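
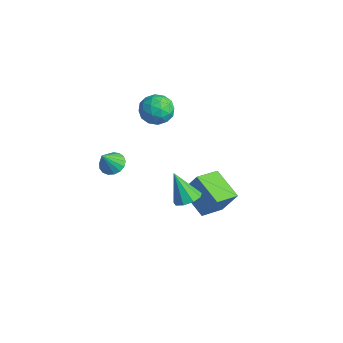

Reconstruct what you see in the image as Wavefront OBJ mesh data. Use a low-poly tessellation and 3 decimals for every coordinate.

v 2.579 1.742 -4.572
v 0.648 1.518 -3.63
v 2.146 3.397 -5.065
v 0.215 3.172 -4.123
v 3.245 2.368 -3.057
v 1.314 2.143 -2.115
v 2.812 4.022 -3.55
v 0.881 3.798 -2.608
v -1.169 -2.05 -0.941
v -0.71 -2.58 -1.386
v -0.871 -2.87 0.341
v -0.45 -2.304 -1.27
v -0.354 -1.969 -1.078
v -0.445 -1.653 -0.855
v -0.701 -1.428 -0.652
v -1.065 -1.346 -0.514
v -1.452 -1.425 -0.475
v -1.775 -1.647 -0.542
v -1.958 -1.961 -0.701
v -1.961 -2.296 -0.914
v -1.782 -2.575 -1.134
v -1.463 -2.733 -1.309
v -1.076 -2.735 -1.4
v 4.43 -0.293 -0.622
v 5.017 -0.901 -0.465
v 3.55 -0.687 1.142
v 5.203 -0.383 -0.257
v 5.027 0.177 -0.219
v 4.572 0.517 -0.37
v 4.05 0.479 -0.639
v 3.706 0.079 -0.899
v 3.7 -0.494 -1.031
v 4.036 -0.973 -0.97
v 4.556 -1.134 -0.747
v -0.74 1.177 4.1
v 0.28 1.231 3.682
v -1.02 -0.351 3.218
v 0 -0.297 2.8
v -0.146 -0.493 3.876
v 0.027 0.451 4.422
v -0.767 0.429 2.478
v -0.594 1.373 3.024
v 0.264 0.769 2.68
v 0.648 0.199 3.544
v -1.388 0.681 3.356
v -1.004 0.111 4.22
v -0.205 1.338 3.969
v -0.535 -0.458 2.931
v -0.621 -0.573 3.564
v -0.021 -0.541 3.319
v -0.354 0.88 4.403
v 0.246 0.911 4.158
v -0.005 -0.102 4.272
v -0.986 -0.031 2.742
v -0.386 0 2.497
v -0.719 1.421 3.581
v -0.119 1.453 3.336
v -0.735 0.982 2.628
v 0.385 1.098 3.134
v 0.22 0.2 2.615
v -0.231 0.627 2.426
v -0.129 1.182 2.747
v 0.61 0.763 3.642
v 0.446 -0.135 3.123
v 0.36 -0.25 3.756
v 0.462 0.305 4.077
v 0.601 0.491 3.053
v -1.186 1.015 3.777
v -1.35 0.117 3.258
v -1.202 0.575 2.823
v -1.1 1.13 3.144
v -0.96 0.68 4.285
v -1.125 -0.218 3.766
v -0.611 -0.302 4.153
v -0.509 0.253 4.474
v -1.341 0.389 3.847
f 2 4 1
f 5 2 1
f 1 4 3
f 3 5 1
f 2 8 4
f 6 2 5
f 6 8 2
f 4 8 3
f 7 5 3
f 3 8 7
f 7 6 5
f 8 6 7
f 10 9 12
f 10 12 11
f 12 9 13
f 12 13 11
f 13 9 14
f 13 14 11
f 14 9 15
f 14 15 11
f 15 9 16
f 15 16 11
f 16 9 17
f 16 17 11
f 17 9 18
f 17 18 11
f 18 9 19
f 18 19 11
f 19 9 20
f 19 20 11
f 20 9 21
f 20 21 11
f 21 9 22
f 21 22 11
f 22 9 23
f 22 23 11
f 23 9 10
f 23 10 11
f 25 24 27
f 25 27 26
f 27 24 28
f 27 28 26
f 28 24 29
f 28 29 26
f 29 24 30
f 29 30 26
f 30 24 31
f 30 31 26
f 31 24 32
f 31 32 26
f 32 24 33
f 32 33 26
f 33 24 34
f 33 34 26
f 34 24 25
f 34 25 26
f 35 72 51
f 72 46 75
f 51 75 40
f 72 75 51
f 35 51 47
f 51 40 52
f 47 52 36
f 51 52 47
f 35 47 56
f 47 36 57
f 56 57 42
f 47 57 56
f 35 56 68
f 56 42 71
f 68 71 45
f 56 71 68
f 35 68 72
f 68 45 76
f 72 76 46
f 68 76 72
f 36 52 63
f 52 40 66
f 63 66 44
f 52 66 63
f 40 75 53
f 75 46 74
f 53 74 39
f 75 74 53
f 46 76 73
f 76 45 69
f 73 69 37
f 76 69 73
f 45 71 70
f 71 42 58
f 70 58 41
f 71 58 70
f 42 57 62
f 57 36 59
f 62 59 43
f 57 59 62
f 38 64 50
f 64 44 65
f 50 65 39
f 64 65 50
f 38 50 48
f 50 39 49
f 48 49 37
f 50 49 48
f 38 48 55
f 48 37 54
f 55 54 41
f 48 54 55
f 38 55 60
f 55 41 61
f 60 61 43
f 55 61 60
f 38 60 64
f 60 43 67
f 64 67 44
f 60 67 64
f 39 65 53
f 65 44 66
f 53 66 40
f 65 66 53
f 37 49 73
f 49 39 74
f 73 74 46
f 49 74 73
f 41 54 70
f 54 37 69
f 70 69 45
f 54 69 70
f 43 61 62
f 61 41 58
f 62 58 42
f 61 58 62
f 44 67 63
f 67 43 59
f 63 59 36
f 67 59 63



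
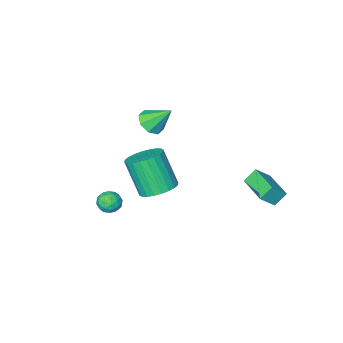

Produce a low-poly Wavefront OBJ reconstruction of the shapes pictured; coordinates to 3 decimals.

v -4.101 1.449 -3.178
v -4.741 1.539 -2.509
v -3.853 3.252 -3.182
v -4.492 3.342 -2.513
v -3.288 1.338 -2.387
v -3.927 1.428 -1.718
v -3.039 3.141 -2.391
v -3.679 3.231 -1.722
v 3.202 -0.612 -3.142
v 3.614 -1.128 -2.93
v 2.346 -1.332 -3.23
v 2.758 -1.848 -3.018
v 2.572 -1.348 -2.575
v 3.102 -0.903 -2.52
v 2.858 -1.557 -3.64
v 3.388 -1.112 -3.585
v 3.402 -1.712 -3.237
v 3.225 -1.583 -2.579
v 2.735 -0.877 -3.581
v 2.558 -0.748 -2.923
v 3.484 -0.807 -3.028
v 2.476 -1.653 -3.132
v 2.367 -1.359 -2.871
v 2.61 -1.663 -2.747
v 3.182 -0.674 -2.787
v 3.424 -0.978 -2.662
v 2.812 -1.107 -2.454
v 2.536 -1.482 -3.498
v 2.778 -1.786 -3.373
v 3.35 -0.797 -3.413
v 3.593 -1.101 -3.289
v 3.148 -1.353 -3.706
v 3.601 -1.454 -3.084
v 3.097 -1.877 -3.136
v 3.157 -1.706 -3.502
v 3.468 -1.444 -3.47
v 3.497 -1.377 -2.697
v 2.993 -1.801 -2.749
v 2.884 -1.507 -2.489
v 3.195 -1.245 -2.456
v 3.372 -1.721 -2.878
v 2.967 -0.659 -3.411
v 2.463 -1.083 -3.463
v 2.765 -1.215 -3.704
v 3.076 -0.953 -3.671
v 2.863 -0.583 -3.024
v 2.359 -1.006 -3.076
v 2.492 -1.016 -2.69
v 2.803 -0.754 -2.658
v 2.588 -0.739 -3.282
v -1.144 -4.016 -0.552
v -0.382 -3.815 -0.26
v -1.836 -3.144 0.652
v -0.599 -3.391 -0.691
v -1.135 -3.333 -1.041
v -1.676 -3.674 -1.105
v -1.905 -4.216 -0.845
v -1.688 -4.64 -0.414
v -1.152 -4.699 -0.064
v -0.611 -4.357 0
v 0.987 0.212 -1.927
v 2.001 0.296 -1.99
v 2.208 -0.769 -0.076
v 1.193 -0.852 -0.013
v 1.908 0.629 -1.795
v 2.115 -0.435 0.12
v 1.674 0.9 -1.619
v 1.881 -0.165 0.295
v 1.336 1.065 -1.49
v 1.543 0.001 0.424
v 0.945 1.101 -1.428
v 1.151 0.037 0.486
v 0.56 1.001 -1.442
v 0.766 -0.063 0.472
v 0.24 0.782 -1.53
v 0.446 -0.283 0.384
v 0.033 0.475 -1.678
v 0.24 -0.589 0.236
v -0.028 0.129 -1.864
v 0.179 -0.936 0.05
v 0.065 -0.205 -2.06
v 0.272 -1.269 -0.145
v 0.299 -0.475 -2.235
v 0.506 -1.54 -0.321
v 0.637 -0.641 -2.364
v 0.844 -1.705 -0.45
v 1.029 -0.677 -2.426
v 1.235 -1.741 -0.512
v 1.414 -0.577 -2.412
v 1.62 -1.641 -0.498
v 1.734 -0.357 -2.324
v 1.94 -1.422 -0.41
v 1.94 -0.051 -2.176
v 2.147 -1.115 -0.262
f 2 4 1
f 5 2 1
f 1 4 3
f 3 5 1
f 2 8 4
f 6 2 5
f 6 8 2
f 4 8 3
f 7 5 3
f 3 8 7
f 7 6 5
f 8 6 7
f 9 46 25
f 46 20 49
f 25 49 14
f 46 49 25
f 9 25 21
f 25 14 26
f 21 26 10
f 25 26 21
f 9 21 30
f 21 10 31
f 30 31 16
f 21 31 30
f 9 30 42
f 30 16 45
f 42 45 19
f 30 45 42
f 9 42 46
f 42 19 50
f 46 50 20
f 42 50 46
f 10 26 37
f 26 14 40
f 37 40 18
f 26 40 37
f 14 49 27
f 49 20 48
f 27 48 13
f 49 48 27
f 20 50 47
f 50 19 43
f 47 43 11
f 50 43 47
f 19 45 44
f 45 16 32
f 44 32 15
f 45 32 44
f 16 31 36
f 31 10 33
f 36 33 17
f 31 33 36
f 12 38 24
f 38 18 39
f 24 39 13
f 38 39 24
f 12 24 22
f 24 13 23
f 22 23 11
f 24 23 22
f 12 22 29
f 22 11 28
f 29 28 15
f 22 28 29
f 12 29 34
f 29 15 35
f 34 35 17
f 29 35 34
f 12 34 38
f 34 17 41
f 38 41 18
f 34 41 38
f 13 39 27
f 39 18 40
f 27 40 14
f 39 40 27
f 11 23 47
f 23 13 48
f 47 48 20
f 23 48 47
f 15 28 44
f 28 11 43
f 44 43 19
f 28 43 44
f 17 35 36
f 35 15 32
f 36 32 16
f 35 32 36
f 18 41 37
f 41 17 33
f 37 33 10
f 41 33 37
f 52 51 54
f 52 54 53
f 54 51 55
f 54 55 53
f 55 51 56
f 55 56 53
f 56 51 57
f 56 57 53
f 57 51 58
f 57 58 53
f 58 51 59
f 58 59 53
f 59 51 60
f 59 60 53
f 60 51 52
f 60 52 53
f 62 61 65
f 62 65 63
f 63 65 66
f 63 66 64
f 65 61 67
f 65 67 66
f 66 67 68
f 66 68 64
f 67 61 69
f 67 69 68
f 68 69 70
f 68 70 64
f 69 61 71
f 69 71 70
f 70 71 72
f 70 72 64
f 71 61 73
f 71 73 72
f 72 73 74
f 72 74 64
f 73 61 75
f 73 75 74
f 74 75 76
f 74 76 64
f 75 61 77
f 75 77 76
f 76 77 78
f 76 78 64
f 77 61 79
f 77 79 78
f 78 79 80
f 78 80 64
f 79 61 81
f 79 81 80
f 80 81 82
f 80 82 64
f 81 61 83
f 81 83 82
f 82 83 84
f 82 84 64
f 83 61 85
f 83 85 84
f 84 85 86
f 84 86 64
f 85 61 87
f 85 87 86
f 86 87 88
f 86 88 64
f 87 61 89
f 87 89 88
f 88 89 90
f 88 90 64
f 89 61 91
f 89 91 90
f 90 91 92
f 90 92 64
f 91 61 93
f 91 93 92
f 92 93 94
f 92 94 64
f 93 61 62
f 93 62 94
f 94 62 63
f 94 63 64



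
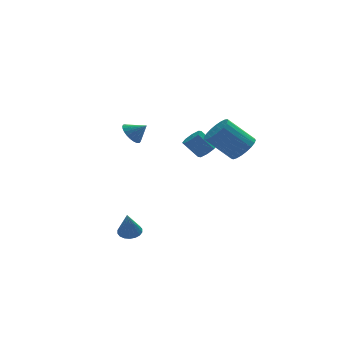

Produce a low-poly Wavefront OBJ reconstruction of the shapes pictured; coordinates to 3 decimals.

v 1.468 -4.019 2.024
v 2.035 -4.216 2.653
v 0.74 -3.758 3.965
v 0.172 -3.561 3.336
v 2.103 -3.865 2.597
v 0.808 -3.407 3.91
v 2.061 -3.54 2.443
v 0.766 -3.083 3.755
v 1.917 -3.299 2.216
v 0.621 -2.841 3.528
v 1.694 -3.182 1.955
v 0.399 -2.724 3.268
v 1.433 -3.209 1.707
v 0.138 -2.752 3.02
v 1.177 -3.377 1.513
v -0.118 -2.919 2.826
v 0.972 -3.655 1.408
v -0.323 -3.198 2.721
v 0.852 -3.997 1.409
v -0.443 -3.539 2.722
v 0.839 -4.342 1.516
v -0.456 -3.884 2.829
v 0.935 -4.631 1.711
v -0.361 -4.174 3.024
v 1.122 -4.815 1.96
v -0.173 -4.357 3.273
v 1.37 -4.861 2.22
v 0.074 -4.403 3.533
v 1.634 -4.761 2.446
v 0.339 -4.303 3.759
v 1.869 -4.533 2.599
v 0.574 -4.075 3.912
v 1.41 2.209 -0.794
v 1.905 2.112 -0.368
v 1.124 2.475 0.62
v 0.63 2.571 0.194
v 1.895 2.584 -0.549
v 1.114 2.946 0.439
v 1.601 2.836 -0.873
v 0.821 3.198 0.115
v 1.195 2.72 -1.151
v 0.415 3.083 -0.164
v 0.916 2.305 -1.22
v 0.135 2.668 -0.232
v 0.926 1.834 -1.039
v 0.145 2.196 -0.051
v 1.219 1.582 -0.715
v 0.439 1.944 0.273
v 1.625 1.697 -0.436
v 0.845 2.06 0.551
v -3.75 -1.421 -4.41
v -3.109 -1.457 -4.309
v -4.01 -1.939 -2.95
v -3.172 -1.188 -4.224
v -3.35 -0.965 -4.176
v -3.607 -0.832 -4.175
v -3.892 -0.816 -4.22
v -4.149 -0.919 -4.302
v -4.328 -1.122 -4.406
v -4.391 -1.384 -4.511
v -4.328 -1.654 -4.595
v -4.15 -1.877 -4.643
v -3.894 -2.01 -4.644
v -3.608 -2.026 -4.599
v -3.351 -1.922 -4.517
v -3.173 -1.719 -4.413
v -3.301 -0.091 1.977
v -2.909 0.502 1.809
v -2.579 -0.389 2.603
v -3.061 0.597 2.03
v -3.25 0.587 2.243
v -3.447 0.474 2.416
v -3.621 0.276 2.522
v -3.746 0.021 2.545
v -3.804 -0.251 2.481
v -3.785 -0.498 2.341
v -3.692 -0.683 2.146
v -3.54 -0.778 1.925
v -3.351 -0.769 1.712
v -3.155 -0.656 1.539
v -2.98 -0.457 1.433
v -2.855 -0.202 1.41
v -2.797 0.069 1.473
v -2.816 0.317 1.613
f 2 1 5
f 2 5 3
f 3 5 6
f 3 6 4
f 5 1 7
f 5 7 6
f 6 7 8
f 6 8 4
f 7 1 9
f 7 9 8
f 8 9 10
f 8 10 4
f 9 1 11
f 9 11 10
f 10 11 12
f 10 12 4
f 11 1 13
f 11 13 12
f 12 13 14
f 12 14 4
f 13 1 15
f 13 15 14
f 14 15 16
f 14 16 4
f 15 1 17
f 15 17 16
f 16 17 18
f 16 18 4
f 17 1 19
f 17 19 18
f 18 19 20
f 18 20 4
f 19 1 21
f 19 21 20
f 20 21 22
f 20 22 4
f 21 1 23
f 21 23 22
f 22 23 24
f 22 24 4
f 23 1 25
f 23 25 24
f 24 25 26
f 24 26 4
f 25 1 27
f 25 27 26
f 26 27 28
f 26 28 4
f 27 1 29
f 27 29 28
f 28 29 30
f 28 30 4
f 29 1 31
f 29 31 30
f 30 31 32
f 30 32 4
f 31 1 2
f 31 2 32
f 32 2 3
f 32 3 4
f 34 33 37
f 34 37 35
f 35 37 38
f 35 38 36
f 37 33 39
f 37 39 38
f 38 39 40
f 38 40 36
f 39 33 41
f 39 41 40
f 40 41 42
f 40 42 36
f 41 33 43
f 41 43 42
f 42 43 44
f 42 44 36
f 43 33 45
f 43 45 44
f 44 45 46
f 44 46 36
f 45 33 47
f 45 47 46
f 46 47 48
f 46 48 36
f 47 33 49
f 47 49 48
f 48 49 50
f 48 50 36
f 49 33 34
f 49 34 50
f 50 34 35
f 50 35 36
f 52 51 54
f 52 54 53
f 54 51 55
f 54 55 53
f 55 51 56
f 55 56 53
f 56 51 57
f 56 57 53
f 57 51 58
f 57 58 53
f 58 51 59
f 58 59 53
f 59 51 60
f 59 60 53
f 60 51 61
f 60 61 53
f 61 51 62
f 61 62 53
f 62 51 63
f 62 63 53
f 63 51 64
f 63 64 53
f 64 51 65
f 64 65 53
f 65 51 66
f 65 66 53
f 66 51 52
f 66 52 53
f 68 67 70
f 68 70 69
f 70 67 71
f 70 71 69
f 71 67 72
f 71 72 69
f 72 67 73
f 72 73 69
f 73 67 74
f 73 74 69
f 74 67 75
f 74 75 69
f 75 67 76
f 75 76 69
f 76 67 77
f 76 77 69
f 77 67 78
f 77 78 69
f 78 67 79
f 78 79 69
f 79 67 80
f 79 80 69
f 80 67 81
f 80 81 69
f 81 67 82
f 81 82 69
f 82 67 83
f 82 83 69
f 83 67 84
f 83 84 69
f 84 67 68
f 84 68 69



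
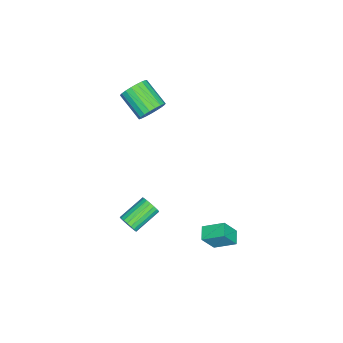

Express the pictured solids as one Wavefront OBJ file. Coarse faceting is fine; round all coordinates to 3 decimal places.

v -2.942 -1.647 1.218
v -2.499 -2.235 0.755
v -3.315 -3.561 1.658
v -3.758 -2.973 2.122
v -2.279 -2.179 1.036
v -3.094 -3.505 1.939
v -2.173 -2.031 1.349
v -2.988 -3.357 2.252
v -2.2 -1.817 1.639
v -3.015 -3.143 2.542
v -2.356 -1.573 1.856
v -3.171 -2.899 2.76
v -2.613 -1.342 1.964
v -3.428 -2.669 2.867
v -2.927 -1.164 1.942
v -3.742 -2.49 2.845
v -3.243 -1.069 1.795
v -4.059 -2.396 2.698
v -3.508 -1.074 1.549
v -4.323 -2.401 2.452
v -3.675 -1.178 1.245
v -4.49 -2.505 2.148
v -3.715 -1.363 0.937
v -4.53 -2.69 1.84
v -3.622 -1.598 0.677
v -4.437 -2.924 1.581
v -3.411 -1.84 0.511
v -4.226 -3.167 1.415
v -3.119 -2.049 0.468
v -3.934 -3.376 1.371
v -2.797 -2.189 0.554
v -3.612 -3.515 1.457
v 3.87 -0.674 -1.48
v 4.249 -0.372 -1.127
v 2.969 0.437 -0.446
v 2.59 0.134 -0.8
v 4.232 -0.216 -1.343
v 2.952 0.592 -0.663
v 4.144 -0.151 -1.586
v 2.864 0.657 -0.906
v 4.001 -0.19 -1.809
v 2.721 0.619 -1.129
v 3.833 -0.324 -1.966
v 2.552 0.484 -1.286
v 3.672 -0.528 -2.027
v 2.391 0.28 -1.347
v 3.55 -0.761 -1.98
v 2.269 0.047 -1.3
v 3.491 -0.977 -1.834
v 2.211 -0.168 -1.153
v 3.508 -1.132 -1.617
v 2.228 -0.324 -0.937
v 3.596 -1.197 -1.374
v 2.316 -0.389 -0.694
v 3.739 -1.159 -1.151
v 2.459 -0.35 -0.471
v 3.908 -1.024 -0.994
v 2.627 -0.216 -0.314
v 4.069 -0.82 -0.933
v 2.788 -0.012 -0.253
v 4.191 -0.587 -0.98
v 2.91 0.221 -0.3
v 2.04 3.402 -2.979
v 1.899 4.558 -2.379
v 2.812 3.624 -3.225
v 2.671 4.78 -2.625
v 2.549 2.88 -1.855
v 2.408 4.036 -1.255
v 3.321 3.102 -2.101
v 3.18 4.258 -1.501
f 2 1 5
f 2 5 3
f 3 5 6
f 3 6 4
f 5 1 7
f 5 7 6
f 6 7 8
f 6 8 4
f 7 1 9
f 7 9 8
f 8 9 10
f 8 10 4
f 9 1 11
f 9 11 10
f 10 11 12
f 10 12 4
f 11 1 13
f 11 13 12
f 12 13 14
f 12 14 4
f 13 1 15
f 13 15 14
f 14 15 16
f 14 16 4
f 15 1 17
f 15 17 16
f 16 17 18
f 16 18 4
f 17 1 19
f 17 19 18
f 18 19 20
f 18 20 4
f 19 1 21
f 19 21 20
f 20 21 22
f 20 22 4
f 21 1 23
f 21 23 22
f 22 23 24
f 22 24 4
f 23 1 25
f 23 25 24
f 24 25 26
f 24 26 4
f 25 1 27
f 25 27 26
f 26 27 28
f 26 28 4
f 27 1 29
f 27 29 28
f 28 29 30
f 28 30 4
f 29 1 31
f 29 31 30
f 30 31 32
f 30 32 4
f 31 1 2
f 31 2 32
f 32 2 3
f 32 3 4
f 34 33 37
f 34 37 35
f 35 37 38
f 35 38 36
f 37 33 39
f 37 39 38
f 38 39 40
f 38 40 36
f 39 33 41
f 39 41 40
f 40 41 42
f 40 42 36
f 41 33 43
f 41 43 42
f 42 43 44
f 42 44 36
f 43 33 45
f 43 45 44
f 44 45 46
f 44 46 36
f 45 33 47
f 45 47 46
f 46 47 48
f 46 48 36
f 47 33 49
f 47 49 48
f 48 49 50
f 48 50 36
f 49 33 51
f 49 51 50
f 50 51 52
f 50 52 36
f 51 33 53
f 51 53 52
f 52 53 54
f 52 54 36
f 53 33 55
f 53 55 54
f 54 55 56
f 54 56 36
f 55 33 57
f 55 57 56
f 56 57 58
f 56 58 36
f 57 33 59
f 57 59 58
f 58 59 60
f 58 60 36
f 59 33 61
f 59 61 60
f 60 61 62
f 60 62 36
f 61 33 34
f 61 34 62
f 62 34 35
f 62 35 36
f 64 66 63
f 67 64 63
f 63 66 65
f 65 67 63
f 64 70 66
f 68 64 67
f 68 70 64
f 66 70 65
f 69 67 65
f 65 70 69
f 69 68 67
f 70 68 69



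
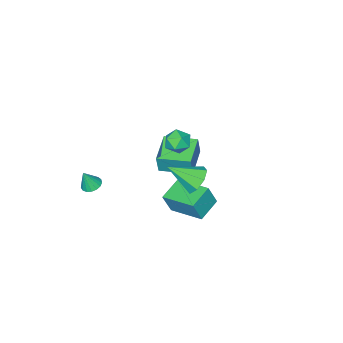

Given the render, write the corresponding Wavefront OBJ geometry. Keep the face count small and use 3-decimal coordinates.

v -5.303 -2.916 -2.727
v -5.051 -2.852 -1.432
v -3.659 -1.84 -3.1
v -3.407 -1.776 -1.806
v -4.213 -4.624 -2.854
v -3.961 -4.56 -1.56
v -2.569 -3.548 -3.228
v -2.317 -3.484 -1.933
v 1.417 3.592 3.108
v 2.066 4.27 3.162
v 2.503 2.468 4.172
v 1.584 4.308 3.694
v 1.004 3.926 3.883
v 0.666 3.349 3.618
v 0.768 2.914 3.055
v 1.25 2.876 2.522
v 1.83 3.257 2.333
v 2.168 3.835 2.598
v -1.093 0.252 -1.788
v -0.643 0.032 -0.491
v -1.362 2.367 -1.335
v -0.912 2.147 -0.039
v 0.352 0.533 -2.241
v 0.802 0.313 -0.945
v 0.083 2.648 -1.789
v 0.533 2.428 -0.492
v 3.339 -2.638 -0.137
v 3.813 -2.972 -0.358
v 3.761 -2.802 1.017
v 3.917 -2.694 -0.356
v 3.888 -2.403 -0.304
v 3.733 -2.166 -0.214
v 3.489 -2.037 -0.107
v 3.21 -2.046 -0.006
v 2.96 -2.191 0.064
v 2.798 -2.438 0.089
v 2.759 -2.731 0.061
v 2.854 -3.003 -0.012
v 3.059 -3.191 -0.113
v 3.329 -3.253 -0.22
v 3.601 -3.174 -0.309
v -1.708 -0.142 1.599
v -1.388 -0.611 0.951
v -1.792 -1.289 2.389
v -1.472 -1.758 1.741
v -0.97 -1.189 2.15
v -0.918 -0.48 1.662
v -2.262 -1.42 1.678
v -2.21 -0.711 1.19
v -1.73 -1.401 1
v -0.931 -1.259 1.291
v -2.249 -0.641 2.049
v -1.45 -0.499 2.34
f 2 4 1
f 5 2 1
f 1 4 3
f 3 5 1
f 2 8 4
f 6 2 5
f 6 8 2
f 4 8 3
f 7 5 3
f 3 8 7
f 7 6 5
f 8 6 7
f 10 9 12
f 10 12 11
f 12 9 13
f 12 13 11
f 13 9 14
f 13 14 11
f 14 9 15
f 14 15 11
f 15 9 16
f 15 16 11
f 16 9 17
f 16 17 11
f 17 9 18
f 17 18 11
f 18 9 10
f 18 10 11
f 20 22 19
f 23 20 19
f 19 22 21
f 21 23 19
f 20 26 22
f 24 20 23
f 24 26 20
f 22 26 21
f 25 23 21
f 21 26 25
f 25 24 23
f 26 24 25
f 28 27 30
f 28 30 29
f 30 27 31
f 30 31 29
f 31 27 32
f 31 32 29
f 32 27 33
f 32 33 29
f 33 27 34
f 33 34 29
f 34 27 35
f 34 35 29
f 35 27 36
f 35 36 29
f 36 27 37
f 36 37 29
f 37 27 38
f 37 38 29
f 38 27 39
f 38 39 29
f 39 27 40
f 39 40 29
f 40 27 41
f 40 41 29
f 41 27 28
f 41 28 29
f 42 53 47
f 42 47 43
f 42 43 49
f 42 49 52
f 42 52 53
f 43 47 51
f 47 53 46
f 53 52 44
f 52 49 48
f 49 43 50
f 45 51 46
f 45 46 44
f 45 44 48
f 45 48 50
f 45 50 51
f 46 51 47
f 44 46 53
f 48 44 52
f 50 48 49
f 51 50 43



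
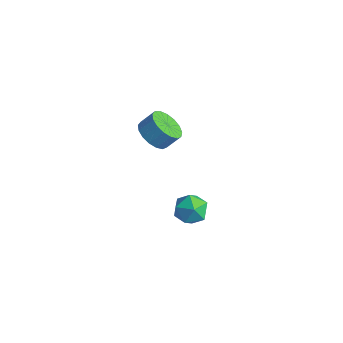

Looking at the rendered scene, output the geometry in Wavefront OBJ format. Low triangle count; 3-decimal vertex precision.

v -4.199 3.397 2.305
v -3.184 3.253 1.905
v -2.747 3.919 2.775
v -3.761 4.063 3.175
v -3.356 3.686 1.66
v -2.919 4.352 2.53
v -3.721 4.052 1.562
v -3.284 4.719 2.432
v -4.195 4.269 1.635
v -3.758 4.936 2.505
v -4.67 4.286 1.861
v -4.233 4.952 2.731
v -5.038 4.099 2.189
v -4.6 4.765 3.059
v -5.212 3.751 2.543
v -4.775 4.418 3.413
v -5.155 3.322 2.843
v -4.718 3.989 3.713
v -4.879 2.91 3.02
v -4.441 3.577 3.89
v -4.446 2.61 3.033
v -4.009 3.277 3.903
v -3.958 2.49 2.879
v -3.52 3.156 3.749
v -3.524 2.577 2.594
v -3.086 3.244 3.464
v -3.245 2.853 2.242
v -2.807 3.519 3.112
v 2.984 1.022 2.687
v 3.681 0.321 2.978
v 1.779 0.119 3.402
v 2.476 -0.582 3.693
v 2.473 0.353 4.126
v 3.218 0.911 3.685
v 2.242 -0.471 2.695
v 2.987 0.087 2.254
v 3.223 -0.601 2.983
v 3.365 -0.093 3.867
v 2.095 0.533 2.513
v 2.237 1.041 3.397
f 2 1 5
f 2 5 3
f 3 5 6
f 3 6 4
f 5 1 7
f 5 7 6
f 6 7 8
f 6 8 4
f 7 1 9
f 7 9 8
f 8 9 10
f 8 10 4
f 9 1 11
f 9 11 10
f 10 11 12
f 10 12 4
f 11 1 13
f 11 13 12
f 12 13 14
f 12 14 4
f 13 1 15
f 13 15 14
f 14 15 16
f 14 16 4
f 15 1 17
f 15 17 16
f 16 17 18
f 16 18 4
f 17 1 19
f 17 19 18
f 18 19 20
f 18 20 4
f 19 1 21
f 19 21 20
f 20 21 22
f 20 22 4
f 21 1 23
f 21 23 22
f 22 23 24
f 22 24 4
f 23 1 25
f 23 25 24
f 24 25 26
f 24 26 4
f 25 1 27
f 25 27 26
f 26 27 28
f 26 28 4
f 27 1 2
f 27 2 28
f 28 2 3
f 28 3 4
f 29 40 34
f 29 34 30
f 29 30 36
f 29 36 39
f 29 39 40
f 30 34 38
f 34 40 33
f 40 39 31
f 39 36 35
f 36 30 37
f 32 38 33
f 32 33 31
f 32 31 35
f 32 35 37
f 32 37 38
f 33 38 34
f 31 33 40
f 35 31 39
f 37 35 36
f 38 37 30



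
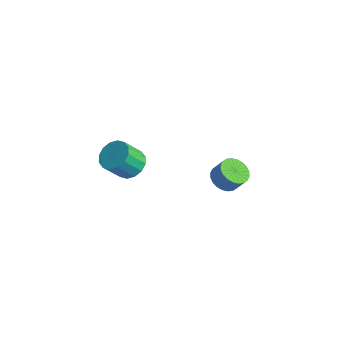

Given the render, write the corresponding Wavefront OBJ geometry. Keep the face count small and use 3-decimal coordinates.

v -1.655 2.516 -2.794
v -0.982 2.8 -3.265
v -0.451 3.048 -2.358
v -1.125 2.764 -1.886
v -1.166 3.083 -3.235
v -0.635 3.332 -2.328
v -1.424 3.281 -3.138
v -0.894 3.529 -2.231
v -1.718 3.361 -2.988
v -1.188 3.61 -2.081
v -2.002 3.313 -2.809
v -1.472 3.562 -1.902
v -2.234 3.144 -2.627
v -1.703 3.392 -1.72
v -2.377 2.879 -2.471
v -1.846 3.127 -1.564
v -2.41 2.559 -2.364
v -1.88 2.807 -1.456
v -2.329 2.232 -2.322
v -1.798 2.48 -1.415
v -2.145 1.948 -2.352
v -1.614 2.197 -1.445
v -1.886 1.751 -2.449
v -1.356 1.999 -1.542
v -1.592 1.67 -2.599
v -1.062 1.919 -1.692
v -1.308 1.718 -2.778
v -0.778 1.967 -1.871
v -1.077 1.888 -2.96
v -0.546 2.136 -2.053
v -0.934 2.153 -3.116
v -0.403 2.401 -2.209
v -0.9 2.473 -3.224
v -0.37 2.721 -2.316
v -2.036 -3.241 1.439
v -1.639 -2.627 1.982
v -1.808 -3.546 3.143
v -2.204 -4.159 2.601
v -2.099 -2.524 1.997
v -2.267 -3.443 3.158
v -2.541 -2.613 1.862
v -2.71 -3.532 3.024
v -2.848 -2.87 1.614
v -3.017 -3.789 2.776
v -2.938 -3.227 1.32
v -3.106 -4.145 2.481
v -2.785 -3.587 1.057
v -2.954 -4.505 2.218
v -2.432 -3.854 0.897
v -2.601 -4.773 2.058
v -1.973 -3.957 0.882
v -2.141 -4.876 2.043
v -1.53 -3.868 1.016
v -1.699 -4.787 2.178
v -1.223 -3.611 1.264
v -1.392 -4.53 2.426
v -1.134 -3.255 1.559
v -1.302 -4.173 2.72
v -1.286 -2.895 1.822
v -1.455 -3.813 2.983
f 2 1 5
f 2 5 3
f 3 5 6
f 3 6 4
f 5 1 7
f 5 7 6
f 6 7 8
f 6 8 4
f 7 1 9
f 7 9 8
f 8 9 10
f 8 10 4
f 9 1 11
f 9 11 10
f 10 11 12
f 10 12 4
f 11 1 13
f 11 13 12
f 12 13 14
f 12 14 4
f 13 1 15
f 13 15 14
f 14 15 16
f 14 16 4
f 15 1 17
f 15 17 16
f 16 17 18
f 16 18 4
f 17 1 19
f 17 19 18
f 18 19 20
f 18 20 4
f 19 1 21
f 19 21 20
f 20 21 22
f 20 22 4
f 21 1 23
f 21 23 22
f 22 23 24
f 22 24 4
f 23 1 25
f 23 25 24
f 24 25 26
f 24 26 4
f 25 1 27
f 25 27 26
f 26 27 28
f 26 28 4
f 27 1 29
f 27 29 28
f 28 29 30
f 28 30 4
f 29 1 31
f 29 31 30
f 30 31 32
f 30 32 4
f 31 1 33
f 31 33 32
f 32 33 34
f 32 34 4
f 33 1 2
f 33 2 34
f 34 2 3
f 34 3 4
f 36 35 39
f 36 39 37
f 37 39 40
f 37 40 38
f 39 35 41
f 39 41 40
f 40 41 42
f 40 42 38
f 41 35 43
f 41 43 42
f 42 43 44
f 42 44 38
f 43 35 45
f 43 45 44
f 44 45 46
f 44 46 38
f 45 35 47
f 45 47 46
f 46 47 48
f 46 48 38
f 47 35 49
f 47 49 48
f 48 49 50
f 48 50 38
f 49 35 51
f 49 51 50
f 50 51 52
f 50 52 38
f 51 35 53
f 51 53 52
f 52 53 54
f 52 54 38
f 53 35 55
f 53 55 54
f 54 55 56
f 54 56 38
f 55 35 57
f 55 57 56
f 56 57 58
f 56 58 38
f 57 35 59
f 57 59 58
f 58 59 60
f 58 60 38
f 59 35 36
f 59 36 60
f 60 36 37
f 60 37 38



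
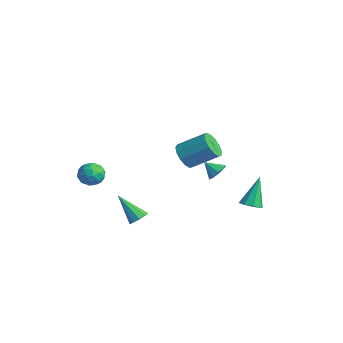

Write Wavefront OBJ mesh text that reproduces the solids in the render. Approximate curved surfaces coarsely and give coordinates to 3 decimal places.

v -1.142 4.062 -4.041
v -0.547 3.828 -3.711
v -1.738 3.538 -3.339
v -0.691 4.256 -3.515
v -1.046 4.593 -3.564
v -1.447 4.682 -3.837
v -1.704 4.481 -4.206
v -1.699 4.084 -4.497
v -1.433 3.677 -4.575
v -1.031 3.45 -4.404
v -0.681 3.51 -4.063
v 2.091 -3.046 -3.889
v 2.586 -3.285 -3.582
v 0.909 -3.674 -2.471
v 2.519 -2.878 -3.458
v 2.251 -2.549 -3.535
v 1.908 -2.453 -3.779
v 1.651 -2.634 -4.073
v 1.6 -3.008 -4.282
v 1.778 -3.399 -4.306
v 2.103 -3.625 -4.136
v 2.422 -3.58 -3.85
v -2.528 -3.622 -2.354
v -2.204 -3.34 -1.619
v -1.396 -4.38 -2.561
v -1.072 -4.098 -1.826
v -1.743 -4.623 -1.823
v -2.443 -4.154 -1.695
v -1.157 -3.566 -2.485
v -1.857 -3.097 -2.357
v -1.357 -3.305 -1.699
v -1.72 -3.958 -1.29
v -1.88 -3.762 -2.89
v -2.243 -4.415 -2.481
v -2.465 -3.414 -1.968
v -1.135 -4.306 -2.212
v -1.529 -4.614 -2.21
v -1.339 -4.448 -1.778
v -2.606 -3.893 -2.013
v -2.416 -3.727 -1.581
v -2.145 -4.481 -1.701
v -1.184 -3.993 -2.599
v -0.994 -3.827 -2.167
v -2.261 -3.272 -2.402
v -2.071 -3.106 -1.97
v -1.455 -3.239 -2.479
v -1.777 -3.228 -1.583
v -1.112 -3.674 -1.705
v -1.162 -3.361 -2.093
v -1.573 -3.086 -2.017
v -1.99 -3.612 -1.343
v -1.325 -4.058 -1.464
v -1.719 -4.366 -1.463
v -2.131 -4.091 -1.388
v -1.493 -3.592 -1.39
v -2.275 -3.662 -2.716
v -1.61 -4.108 -2.837
v -1.469 -3.629 -2.792
v -1.881 -3.354 -2.717
v -2.488 -4.046 -2.475
v -1.823 -4.492 -2.597
v -2.027 -4.634 -2.163
v -2.438 -4.359 -2.087
v -2.107 -4.128 -2.79
v 2.13 -0.172 0.226
v 2.55 0.102 -0.509
v 3.491 1.365 0.499
v 3.07 1.092 1.234
v 2.135 0.381 -0.472
v 3.076 1.644 0.537
v 1.718 0.485 -0.213
v 2.659 1.748 0.796
v 1.432 0.38 0.186
v 2.373 1.643 1.194
v 1.368 0.1 0.597
v 2.308 1.363 1.605
v 1.545 -0.266 0.89
v 2.485 0.997 1.898
v 1.908 -0.602 0.973
v 2.848 0.661 1.981
v 2.341 -0.802 0.818
v 3.282 0.462 1.826
v 2.707 -0.801 0.475
v 3.648 0.462 1.484
v 2.89 -0.6 0.054
v 3.831 0.663 1.062
v 2.832 -0.264 -0.313
v 3.772 0.999 0.695
v 3.822 3.112 -3.864
v 4.468 3.38 -3.835
v 3.378 3.988 -2.076
v 4.122 3.707 -4.081
v 3.6 3.686 -4.2
v 3.208 3.329 -4.122
v 3.175 2.845 -3.894
v 3.521 2.518 -3.648
v 4.043 2.539 -3.529
v 4.435 2.896 -3.606
f 2 1 4
f 2 4 3
f 4 1 5
f 4 5 3
f 5 1 6
f 5 6 3
f 6 1 7
f 6 7 3
f 7 1 8
f 7 8 3
f 8 1 9
f 8 9 3
f 9 1 10
f 9 10 3
f 10 1 11
f 10 11 3
f 11 1 2
f 11 2 3
f 13 12 15
f 13 15 14
f 15 12 16
f 15 16 14
f 16 12 17
f 16 17 14
f 17 12 18
f 17 18 14
f 18 12 19
f 18 19 14
f 19 12 20
f 19 20 14
f 20 12 21
f 20 21 14
f 21 12 22
f 21 22 14
f 22 12 13
f 22 13 14
f 23 60 39
f 60 34 63
f 39 63 28
f 60 63 39
f 23 39 35
f 39 28 40
f 35 40 24
f 39 40 35
f 23 35 44
f 35 24 45
f 44 45 30
f 35 45 44
f 23 44 56
f 44 30 59
f 56 59 33
f 44 59 56
f 23 56 60
f 56 33 64
f 60 64 34
f 56 64 60
f 24 40 51
f 40 28 54
f 51 54 32
f 40 54 51
f 28 63 41
f 63 34 62
f 41 62 27
f 63 62 41
f 34 64 61
f 64 33 57
f 61 57 25
f 64 57 61
f 33 59 58
f 59 30 46
f 58 46 29
f 59 46 58
f 30 45 50
f 45 24 47
f 50 47 31
f 45 47 50
f 26 52 38
f 52 32 53
f 38 53 27
f 52 53 38
f 26 38 36
f 38 27 37
f 36 37 25
f 38 37 36
f 26 36 43
f 36 25 42
f 43 42 29
f 36 42 43
f 26 43 48
f 43 29 49
f 48 49 31
f 43 49 48
f 26 48 52
f 48 31 55
f 52 55 32
f 48 55 52
f 27 53 41
f 53 32 54
f 41 54 28
f 53 54 41
f 25 37 61
f 37 27 62
f 61 62 34
f 37 62 61
f 29 42 58
f 42 25 57
f 58 57 33
f 42 57 58
f 31 49 50
f 49 29 46
f 50 46 30
f 49 46 50
f 32 55 51
f 55 31 47
f 51 47 24
f 55 47 51
f 66 65 69
f 66 69 67
f 67 69 70
f 67 70 68
f 69 65 71
f 69 71 70
f 70 71 72
f 70 72 68
f 71 65 73
f 71 73 72
f 72 73 74
f 72 74 68
f 73 65 75
f 73 75 74
f 74 75 76
f 74 76 68
f 75 65 77
f 75 77 76
f 76 77 78
f 76 78 68
f 77 65 79
f 77 79 78
f 78 79 80
f 78 80 68
f 79 65 81
f 79 81 80
f 80 81 82
f 80 82 68
f 81 65 83
f 81 83 82
f 82 83 84
f 82 84 68
f 83 65 85
f 83 85 84
f 84 85 86
f 84 86 68
f 85 65 87
f 85 87 86
f 86 87 88
f 86 88 68
f 87 65 66
f 87 66 88
f 88 66 67
f 88 67 68
f 90 89 92
f 90 92 91
f 92 89 93
f 92 93 91
f 93 89 94
f 93 94 91
f 94 89 95
f 94 95 91
f 95 89 96
f 95 96 91
f 96 89 97
f 96 97 91
f 97 89 98
f 97 98 91
f 98 89 90
f 98 90 91



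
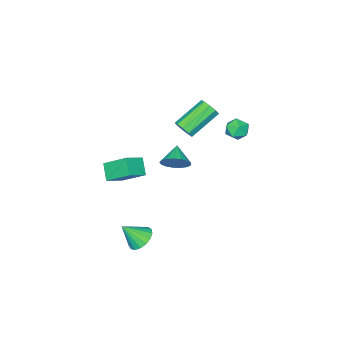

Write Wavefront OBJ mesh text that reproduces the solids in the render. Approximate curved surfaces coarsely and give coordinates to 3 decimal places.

v 3.36 -2.677 0.939
v 3.031 -1.411 1.877
v 2.391 -2.555 0.434
v 2.061 -1.289 1.372
v 3.799 -2.051 0.248
v 3.469 -0.785 1.186
v 2.829 -1.929 -0.257
v 2.5 -0.663 0.681
v -3.87 0.22 0.398
v -3.294 -0.204 0.401
v -4.546 -0.696 0.599
v -3.97 -1.12 0.602
v -4.072 -0.65 1.132
v -3.653 -0.084 1.007
v -4.187 -0.816 -0.007
v -3.768 -0.25 -0.132
v -3.49 -0.844 0.151
v -3.419 -0.742 0.855
v -4.421 -0.158 0.145
v -4.35 -0.056 0.849
v 2.735 -0.838 -4.196
v 3.285 -0.288 -4.242
v 3.425 -1.442 -3.164
v 3.041 -0.149 -3.997
v 2.726 -0.168 -3.797
v 2.413 -0.34 -3.689
v 2.174 -0.627 -3.696
v 2.063 -0.962 -3.818
v 2.106 -1.268 -4.027
v 2.293 -1.477 -4.274
v 2.582 -1.539 -4.503
v 2.905 -1.44 -4.662
v 3.189 -1.204 -4.714
v 3.369 -0.884 -4.647
v 3.404 -0.553 -4.477
v -1.272 -2.227 -1.604
v -0.93 -2.005 -0.904
v -2.068 -2.853 -1.016
v -1.195 -1.73 -0.969
v -1.477 -1.568 -1.18
v -1.713 -1.558 -1.487
v -1.848 -1.7 -1.822
v -1.85 -1.964 -2.106
v -1.721 -2.288 -2.275
v -1.489 -2.598 -2.291
v -1.207 -2.823 -2.149
v -0.94 -2.911 -1.882
v -0.749 -2.843 -1.551
v -0.678 -2.634 -1.233
v -0.744 -2.332 -0.999
v -1.091 -1.499 1.511
v -0.762 -1.242 1.956
v -2.36 -0.924 2.953
v -2.689 -1.181 2.509
v -0.878 -0.952 1.679
v -2.476 -0.635 2.676
v -1.094 -0.919 1.323
v -2.691 -0.601 2.32
v -1.308 -1.157 1.055
v -2.905 -0.839 2.053
v -1.421 -1.555 1.001
v -3.018 -1.237 1.998
v -1.379 -1.927 1.186
v -2.977 -1.609 2.183
v -1.203 -2.098 1.523
v -2.801 -1.781 2.52
v -0.975 -1.99 1.854
v -2.572 -1.672 2.852
v -0.801 -1.651 2.026
v -2.398 -1.334 3.023
f 2 4 1
f 5 2 1
f 1 4 3
f 3 5 1
f 2 8 4
f 6 2 5
f 6 8 2
f 4 8 3
f 7 5 3
f 3 8 7
f 7 6 5
f 8 6 7
f 9 20 14
f 9 14 10
f 9 10 16
f 9 16 19
f 9 19 20
f 10 14 18
f 14 20 13
f 20 19 11
f 19 16 15
f 16 10 17
f 12 18 13
f 12 13 11
f 12 11 15
f 12 15 17
f 12 17 18
f 13 18 14
f 11 13 20
f 15 11 19
f 17 15 16
f 18 17 10
f 22 21 24
f 22 24 23
f 24 21 25
f 24 25 23
f 25 21 26
f 25 26 23
f 26 21 27
f 26 27 23
f 27 21 28
f 27 28 23
f 28 21 29
f 28 29 23
f 29 21 30
f 29 30 23
f 30 21 31
f 30 31 23
f 31 21 32
f 31 32 23
f 32 21 33
f 32 33 23
f 33 21 34
f 33 34 23
f 34 21 35
f 34 35 23
f 35 21 22
f 35 22 23
f 37 36 39
f 37 39 38
f 39 36 40
f 39 40 38
f 40 36 41
f 40 41 38
f 41 36 42
f 41 42 38
f 42 36 43
f 42 43 38
f 43 36 44
f 43 44 38
f 44 36 45
f 44 45 38
f 45 36 46
f 45 46 38
f 46 36 47
f 46 47 38
f 47 36 48
f 47 48 38
f 48 36 49
f 48 49 38
f 49 36 50
f 49 50 38
f 50 36 37
f 50 37 38
f 52 51 55
f 52 55 53
f 53 55 56
f 53 56 54
f 55 51 57
f 55 57 56
f 56 57 58
f 56 58 54
f 57 51 59
f 57 59 58
f 58 59 60
f 58 60 54
f 59 51 61
f 59 61 60
f 60 61 62
f 60 62 54
f 61 51 63
f 61 63 62
f 62 63 64
f 62 64 54
f 63 51 65
f 63 65 64
f 64 65 66
f 64 66 54
f 65 51 67
f 65 67 66
f 66 67 68
f 66 68 54
f 67 51 69
f 67 69 68
f 68 69 70
f 68 70 54
f 69 51 52
f 69 52 70
f 70 52 53
f 70 53 54



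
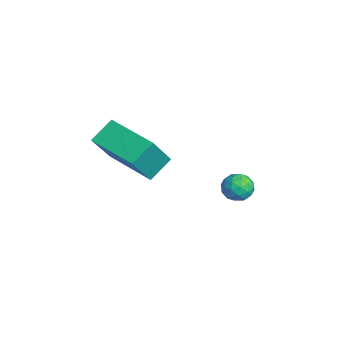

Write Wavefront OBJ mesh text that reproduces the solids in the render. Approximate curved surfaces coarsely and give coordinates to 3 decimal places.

v -1.181 -4.741 0.493
v -1.644 -3.869 1.193
v -1.928 -3.905 -1.042
v -2.39 -3.033 -0.341
v 0.65 -3.567 0.241
v 0.188 -2.695 0.942
v -0.096 -2.731 -1.293
v -0.559 -1.859 -0.593
v -1.086 1.545 -3.266
v -0.631 1.028 -3.35
v -1.849 0.812 -2.89
v -1.394 0.295 -2.974
v -1.292 0.771 -2.479
v -0.82 1.224 -2.711
v -1.66 0.616 -3.529
v -1.188 1.069 -3.761
v -0.985 0.454 -3.512
v -0.758 0.55 -2.863
v -1.722 1.29 -3.377
v -1.495 1.386 -2.728
v -0.792 1.351 -3.341
v -1.688 0.489 -2.899
v -1.629 0.769 -2.608
v -1.361 0.465 -2.657
v -0.903 1.466 -2.966
v -0.635 1.163 -3.015
v -1.024 1.011 -2.503
v -1.845 0.677 -3.225
v -1.577 0.374 -3.274
v -1.119 1.375 -3.583
v -0.851 1.071 -3.632
v -1.456 0.829 -3.737
v -0.732 0.71 -3.485
v -1.18 0.279 -3.264
v -1.337 0.467 -3.59
v -1.06 0.733 -3.727
v -0.598 0.766 -3.104
v -1.047 0.335 -2.883
v -0.987 0.615 -2.592
v -0.71 0.881 -2.729
v -0.807 0.429 -3.199
v -1.433 1.505 -3.357
v -1.882 1.074 -3.136
v -1.77 0.959 -3.511
v -1.493 1.225 -3.648
v -1.3 1.561 -2.976
v -1.748 1.13 -2.755
v -1.42 1.107 -2.513
v -1.143 1.373 -2.65
v -1.673 1.411 -3.041
f 2 4 1
f 5 2 1
f 1 4 3
f 3 5 1
f 2 8 4
f 6 2 5
f 6 8 2
f 4 8 3
f 7 5 3
f 3 8 7
f 7 6 5
f 8 6 7
f 9 46 25
f 46 20 49
f 25 49 14
f 46 49 25
f 9 25 21
f 25 14 26
f 21 26 10
f 25 26 21
f 9 21 30
f 21 10 31
f 30 31 16
f 21 31 30
f 9 30 42
f 30 16 45
f 42 45 19
f 30 45 42
f 9 42 46
f 42 19 50
f 46 50 20
f 42 50 46
f 10 26 37
f 26 14 40
f 37 40 18
f 26 40 37
f 14 49 27
f 49 20 48
f 27 48 13
f 49 48 27
f 20 50 47
f 50 19 43
f 47 43 11
f 50 43 47
f 19 45 44
f 45 16 32
f 44 32 15
f 45 32 44
f 16 31 36
f 31 10 33
f 36 33 17
f 31 33 36
f 12 38 24
f 38 18 39
f 24 39 13
f 38 39 24
f 12 24 22
f 24 13 23
f 22 23 11
f 24 23 22
f 12 22 29
f 22 11 28
f 29 28 15
f 22 28 29
f 12 29 34
f 29 15 35
f 34 35 17
f 29 35 34
f 12 34 38
f 34 17 41
f 38 41 18
f 34 41 38
f 13 39 27
f 39 18 40
f 27 40 14
f 39 40 27
f 11 23 47
f 23 13 48
f 47 48 20
f 23 48 47
f 15 28 44
f 28 11 43
f 44 43 19
f 28 43 44
f 17 35 36
f 35 15 32
f 36 32 16
f 35 32 36
f 18 41 37
f 41 17 33
f 37 33 10
f 41 33 37



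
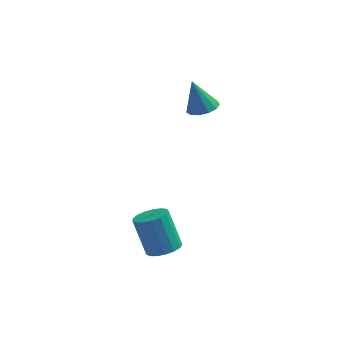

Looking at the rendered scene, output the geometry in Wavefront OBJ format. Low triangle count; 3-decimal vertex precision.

v 4.15 2.642 1.522
v 4.887 2.239 1.783
v 3.57 2.758 3.338
v 4.986 2.725 1.784
v 4.82 3.184 1.701
v 4.44 3.472 1.562
v 3.969 3.496 1.41
v 3.555 3.249 1.294
v 3.33 2.81 1.25
v 3.365 2.317 1.292
v 3.649 1.928 1.407
v 4.093 1.765 1.559
v 4.554 1.881 1.699
v 3.237 -3.846 -4.315
v 3.942 -3.265 -4.208
v 3.188 -2.713 -2.238
v 2.483 -3.294 -2.345
v 3.63 -3.018 -4.396
v 2.876 -2.467 -2.426
v 3.228 -2.961 -4.566
v 2.474 -2.409 -2.596
v 2.828 -3.106 -4.678
v 2.074 -2.555 -2.709
v 2.521 -3.421 -4.708
v 1.768 -2.87 -2.738
v 2.379 -3.833 -4.647
v 1.625 -3.282 -2.677
v 2.433 -4.248 -4.51
v 1.679 -3.697 -2.54
v 2.671 -4.571 -4.328
v 1.917 -4.02 -2.359
v 3.039 -4.728 -4.144
v 2.285 -4.176 -2.174
v 3.452 -4.682 -3.998
v 2.698 -4.131 -2.029
v 3.816 -4.445 -3.925
v 3.062 -3.894 -1.956
v 4.047 -4.071 -3.942
v 3.293 -3.519 -1.972
v 4.093 -3.645 -4.044
v 3.339 -3.093 -2.074
f 2 1 4
f 2 4 3
f 4 1 5
f 4 5 3
f 5 1 6
f 5 6 3
f 6 1 7
f 6 7 3
f 7 1 8
f 7 8 3
f 8 1 9
f 8 9 3
f 9 1 10
f 9 10 3
f 10 1 11
f 10 11 3
f 11 1 12
f 11 12 3
f 12 1 13
f 12 13 3
f 13 1 2
f 13 2 3
f 15 14 18
f 15 18 16
f 16 18 19
f 16 19 17
f 18 14 20
f 18 20 19
f 19 20 21
f 19 21 17
f 20 14 22
f 20 22 21
f 21 22 23
f 21 23 17
f 22 14 24
f 22 24 23
f 23 24 25
f 23 25 17
f 24 14 26
f 24 26 25
f 25 26 27
f 25 27 17
f 26 14 28
f 26 28 27
f 27 28 29
f 27 29 17
f 28 14 30
f 28 30 29
f 29 30 31
f 29 31 17
f 30 14 32
f 30 32 31
f 31 32 33
f 31 33 17
f 32 14 34
f 32 34 33
f 33 34 35
f 33 35 17
f 34 14 36
f 34 36 35
f 35 36 37
f 35 37 17
f 36 14 38
f 36 38 37
f 37 38 39
f 37 39 17
f 38 14 40
f 38 40 39
f 39 40 41
f 39 41 17
f 40 14 15
f 40 15 41
f 41 15 16
f 41 16 17



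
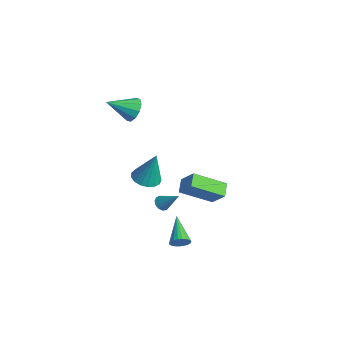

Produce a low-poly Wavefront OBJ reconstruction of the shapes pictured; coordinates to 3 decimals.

v 3.81 0.061 -3.291
v 3.983 -0.173 -2.79
v 2.29 0.659 -2.489
v 4.077 0.048 -2.777
v 4.125 0.272 -2.853
v 4.118 0.46 -3.004
v 4.059 0.578 -3.206
v 3.956 0.607 -3.422
v 3.828 0.542 -3.616
v 3.697 0.393 -3.753
v 3.585 0.187 -3.811
v 3.512 -0.041 -3.779
v 3.491 -0.251 -3.663
v 3.525 -0.407 -3.482
v 3.608 -0.482 -3.268
v 3.726 -0.464 -3.059
v 3.859 -0.354 -2.89
v -1.986 0.343 3.328
v -1.255 0.341 3.677
v -2.394 -1.063 4.172
v -1.565 0.605 3.968
v -2.036 0.77 4.015
v -2.487 0.771 3.799
v -2.747 0.609 3.403
v -2.717 0.345 2.978
v -2.407 0.081 2.688
v -1.936 -0.084 2.641
v -1.485 -0.085 2.857
v -1.225 0.077 3.253
v 0.102 4.156 -3.234
v -0.521 2.435 -2.182
v 0.941 4.455 -2.246
v 0.318 2.735 -1.195
v 0.762 3.665 -3.645
v 0.139 1.945 -2.594
v 1.601 3.965 -2.658
v 0.978 2.244 -1.606
v -1.207 1.618 -4.395
v -0.848 1.703 -4.747
v -0.313 2.182 -3.345
v -1.009 1.941 -4.737
v -1.234 2.076 -4.618
v -1.449 2.065 -4.429
v -1.588 1.913 -4.229
v -1.606 1.667 -4.081
v -1.497 1.405 -4.034
v -1.296 1.211 -4.101
v -1.067 1.146 -4.261
v -0.882 1.231 -4.464
v -0.8 1.439 -4.645
v -2.718 1.423 -3.221
v -2.03 1.896 -3.466
v -2.302 1.857 -1.219
v -2.343 2.171 -3.461
v -2.742 2.274 -3.4
v -3.135 2.183 -3.298
v -3.433 1.918 -3.179
v -3.567 1.539 -3.069
v -3.507 1.134 -2.994
v -3.266 0.795 -2.971
v -2.899 0.6 -3.005
v -2.491 0.594 -3.089
v -2.135 0.778 -3.202
v -1.913 1.109 -3.32
v -1.875 1.513 -3.416
f 2 1 4
f 2 4 3
f 4 1 5
f 4 5 3
f 5 1 6
f 5 6 3
f 6 1 7
f 6 7 3
f 7 1 8
f 7 8 3
f 8 1 9
f 8 9 3
f 9 1 10
f 9 10 3
f 10 1 11
f 10 11 3
f 11 1 12
f 11 12 3
f 12 1 13
f 12 13 3
f 13 1 14
f 13 14 3
f 14 1 15
f 14 15 3
f 15 1 16
f 15 16 3
f 16 1 17
f 16 17 3
f 17 1 2
f 17 2 3
f 19 18 21
f 19 21 20
f 21 18 22
f 21 22 20
f 22 18 23
f 22 23 20
f 23 18 24
f 23 24 20
f 24 18 25
f 24 25 20
f 25 18 26
f 25 26 20
f 26 18 27
f 26 27 20
f 27 18 28
f 27 28 20
f 28 18 29
f 28 29 20
f 29 18 19
f 29 19 20
f 31 33 30
f 34 31 30
f 30 33 32
f 32 34 30
f 31 37 33
f 35 31 34
f 35 37 31
f 33 37 32
f 36 34 32
f 32 37 36
f 36 35 34
f 37 35 36
f 39 38 41
f 39 41 40
f 41 38 42
f 41 42 40
f 42 38 43
f 42 43 40
f 43 38 44
f 43 44 40
f 44 38 45
f 44 45 40
f 45 38 46
f 45 46 40
f 46 38 47
f 46 47 40
f 47 38 48
f 47 48 40
f 48 38 49
f 48 49 40
f 49 38 50
f 49 50 40
f 50 38 39
f 50 39 40
f 52 51 54
f 52 54 53
f 54 51 55
f 54 55 53
f 55 51 56
f 55 56 53
f 56 51 57
f 56 57 53
f 57 51 58
f 57 58 53
f 58 51 59
f 58 59 53
f 59 51 60
f 59 60 53
f 60 51 61
f 60 61 53
f 61 51 62
f 61 62 53
f 62 51 63
f 62 63 53
f 63 51 64
f 63 64 53
f 64 51 65
f 64 65 53
f 65 51 52
f 65 52 53



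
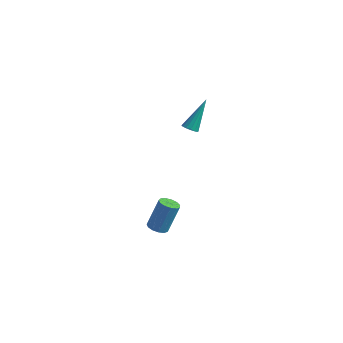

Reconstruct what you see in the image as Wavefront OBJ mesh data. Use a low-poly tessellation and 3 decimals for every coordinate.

v -1.087 -1.458 2.674
v -0.665 -1.26 2.466
v -0.853 -0.162 4.386
v -0.863 -1.108 2.378
v -1.12 -1.05 2.37
v -1.369 -1.101 2.442
v -1.542 -1.248 2.577
v -1.593 -1.451 2.738
v -1.509 -1.656 2.881
v -1.312 -1.808 2.969
v -1.054 -1.866 2.978
v -0.806 -1.815 2.905
v -0.632 -1.668 2.771
v -0.581 -1.465 2.61
v -1.732 -3.759 -4.642
v -1.119 -3.662 -4.796
v -0.794 -2.925 -3.031
v -1.408 -3.021 -2.878
v -1.295 -3.362 -4.889
v -0.97 -2.624 -3.124
v -1.61 -3.187 -4.904
v -1.285 -2.45 -3.139
v -1.964 -3.194 -4.835
v -1.639 -2.457 -3.071
v -2.245 -3.381 -4.706
v -1.92 -2.643 -2.941
v -2.363 -3.687 -4.556
v -2.038 -2.949 -2.792
v -2.28 -4.016 -4.434
v -1.955 -3.278 -2.669
v -2.024 -4.263 -4.378
v -1.699 -3.526 -2.613
v -1.675 -4.351 -4.406
v -1.35 -3.613 -2.641
v -1.345 -4.25 -4.509
v -1.02 -3.512 -2.744
v -1.137 -3.993 -4.654
v -0.812 -3.256 -2.889
f 2 1 4
f 2 4 3
f 4 1 5
f 4 5 3
f 5 1 6
f 5 6 3
f 6 1 7
f 6 7 3
f 7 1 8
f 7 8 3
f 8 1 9
f 8 9 3
f 9 1 10
f 9 10 3
f 10 1 11
f 10 11 3
f 11 1 12
f 11 12 3
f 12 1 13
f 12 13 3
f 13 1 14
f 13 14 3
f 14 1 2
f 14 2 3
f 16 15 19
f 16 19 17
f 17 19 20
f 17 20 18
f 19 15 21
f 19 21 20
f 20 21 22
f 20 22 18
f 21 15 23
f 21 23 22
f 22 23 24
f 22 24 18
f 23 15 25
f 23 25 24
f 24 25 26
f 24 26 18
f 25 15 27
f 25 27 26
f 26 27 28
f 26 28 18
f 27 15 29
f 27 29 28
f 28 29 30
f 28 30 18
f 29 15 31
f 29 31 30
f 30 31 32
f 30 32 18
f 31 15 33
f 31 33 32
f 32 33 34
f 32 34 18
f 33 15 35
f 33 35 34
f 34 35 36
f 34 36 18
f 35 15 37
f 35 37 36
f 36 37 38
f 36 38 18
f 37 15 16
f 37 16 38
f 38 16 17
f 38 17 18



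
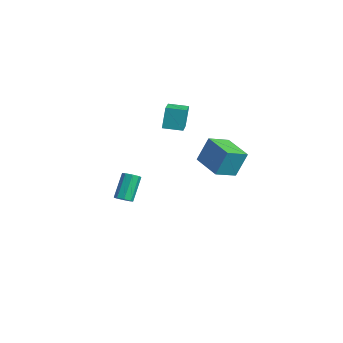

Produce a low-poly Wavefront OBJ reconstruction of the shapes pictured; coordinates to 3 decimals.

v 2.958 0.238 1.618
v 3.149 0.931 3.356
v 2.742 1.719 1.052
v 2.933 2.411 2.789
v 5.067 0.429 1.311
v 5.258 1.121 3.048
v 4.851 1.909 0.744
v 5.042 2.602 2.482
v -2.237 -2.315 -3.905
v -1.729 -2.487 -3.575
v -2.474 -1.556 -1.944
v -2.983 -1.385 -2.275
v -1.672 -2.061 -3.792
v -2.418 -1.13 -2.162
v -1.946 -1.783 -4.076
v -2.692 -0.853 -2.446
v -2.391 -1.818 -4.26
v -3.136 -0.887 -2.629
v -2.746 -2.144 -4.236
v -3.491 -1.213 -2.605
v -2.802 -2.57 -4.018
v -3.548 -1.639 -2.388
v -2.528 -2.847 -3.734
v -3.274 -1.917 -2.104
v -2.084 -2.813 -3.551
v -2.829 -1.882 -1.92
v -4.889 1.85 0.811
v -5.162 2.236 2.424
v -4.153 2.996 0.662
v -4.425 3.381 2.275
v -3.375 0.939 1.285
v -3.647 1.324 2.898
v -2.638 2.084 1.136
v -2.911 2.47 2.749
f 2 4 1
f 5 2 1
f 1 4 3
f 3 5 1
f 2 8 4
f 6 2 5
f 6 8 2
f 4 8 3
f 7 5 3
f 3 8 7
f 7 6 5
f 8 6 7
f 10 9 13
f 10 13 11
f 11 13 14
f 11 14 12
f 13 9 15
f 13 15 14
f 14 15 16
f 14 16 12
f 15 9 17
f 15 17 16
f 16 17 18
f 16 18 12
f 17 9 19
f 17 19 18
f 18 19 20
f 18 20 12
f 19 9 21
f 19 21 20
f 20 21 22
f 20 22 12
f 21 9 23
f 21 23 22
f 22 23 24
f 22 24 12
f 23 9 25
f 23 25 24
f 24 25 26
f 24 26 12
f 25 9 10
f 25 10 26
f 26 10 11
f 26 11 12
f 28 30 27
f 31 28 27
f 27 30 29
f 29 31 27
f 28 34 30
f 32 28 31
f 32 34 28
f 30 34 29
f 33 31 29
f 29 34 33
f 33 32 31
f 34 32 33



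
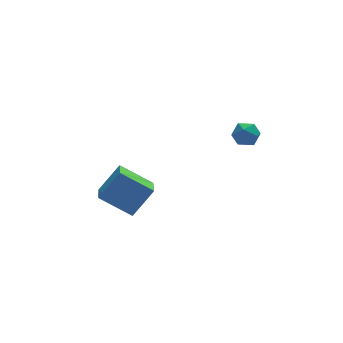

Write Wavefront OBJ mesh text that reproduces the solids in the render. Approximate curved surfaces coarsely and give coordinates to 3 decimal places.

v 2.495 2.218 3.477
v 3.188 2.203 3.782
v 2.432 0.997 3.558
v 3.125 0.982 3.863
v 2.546 1.272 4.254
v 2.585 2.027 4.204
v 3.035 1.173 3.136
v 3.074 1.928 3.086
v 3.522 1.557 3.571
v 3.219 1.618 4.262
v 2.401 1.582 3.078
v 2.098 1.643 3.769
v -4.243 2.124 0.722
v -3.134 2.28 2.054
v -3.767 3.523 0.162
v -2.658 3.679 1.493
v -2.902 1.261 -0.293
v -1.793 1.417 1.038
v -2.426 2.66 -0.854
v -1.317 2.816 0.478
f 1 12 6
f 1 6 2
f 1 2 8
f 1 8 11
f 1 11 12
f 2 6 10
f 6 12 5
f 12 11 3
f 11 8 7
f 8 2 9
f 4 10 5
f 4 5 3
f 4 3 7
f 4 7 9
f 4 9 10
f 5 10 6
f 3 5 12
f 7 3 11
f 9 7 8
f 10 9 2
f 14 16 13
f 17 14 13
f 13 16 15
f 15 17 13
f 14 20 16
f 18 14 17
f 18 20 14
f 16 20 15
f 19 17 15
f 15 20 19
f 19 18 17
f 20 18 19



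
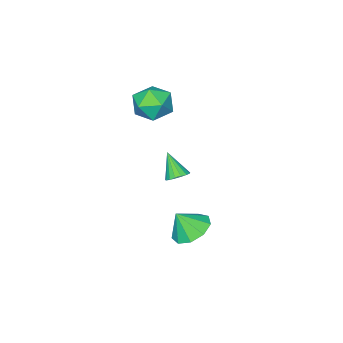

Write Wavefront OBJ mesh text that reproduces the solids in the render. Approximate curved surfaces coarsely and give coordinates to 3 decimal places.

v -3.487 -1.798 -2.971
v -2.982 -2.178 -3.194
v -3.633 -2.742 -1.689
v -2.837 -1.955 -3.013
v -2.841 -1.697 -2.824
v -2.993 -1.462 -2.668
v -3.258 -1.303 -2.581
v -3.576 -1.258 -2.584
v -3.873 -1.337 -2.676
v -4.081 -1.521 -2.835
v -4.154 -1.768 -3.026
v -4.073 -2.022 -3.204
v -3.859 -2.225 -3.329
v -3.559 -2.33 -3.372
v -3.242 -2.313 -3.323
v 0.512 3.402 -1.66
v 1.266 2.869 -2.239
v 1.088 2.958 -0.5
v 1.501 3.561 -2.091
v 1.273 4.179 -1.741
v 0.689 4.433 -1.353
v 0.022 4.206 -1.109
v -0.415 3.602 -1.123
v -0.419 2.905 -1.388
v 0.012 2.441 -1.781
v 0.678 2.427 -2.117
v -3.394 -2.22 3.216
v -2.35 -1.706 3.033
v -2.89 -3.654 2.067
v -1.846 -3.14 1.884
v -2.102 -3.593 2.94
v -2.414 -2.707 3.65
v -2.826 -2.653 1.45
v -3.138 -1.767 2.16
v -1.999 -1.974 1.941
v -1.552 -2.555 2.863
v -3.688 -2.805 2.237
v -3.241 -3.386 3.159
f 2 1 4
f 2 4 3
f 4 1 5
f 4 5 3
f 5 1 6
f 5 6 3
f 6 1 7
f 6 7 3
f 7 1 8
f 7 8 3
f 8 1 9
f 8 9 3
f 9 1 10
f 9 10 3
f 10 1 11
f 10 11 3
f 11 1 12
f 11 12 3
f 12 1 13
f 12 13 3
f 13 1 14
f 13 14 3
f 14 1 15
f 14 15 3
f 15 1 2
f 15 2 3
f 17 16 19
f 17 19 18
f 19 16 20
f 19 20 18
f 20 16 21
f 20 21 18
f 21 16 22
f 21 22 18
f 22 16 23
f 22 23 18
f 23 16 24
f 23 24 18
f 24 16 25
f 24 25 18
f 25 16 26
f 25 26 18
f 26 16 17
f 26 17 18
f 27 38 32
f 27 32 28
f 27 28 34
f 27 34 37
f 27 37 38
f 28 32 36
f 32 38 31
f 38 37 29
f 37 34 33
f 34 28 35
f 30 36 31
f 30 31 29
f 30 29 33
f 30 33 35
f 30 35 36
f 31 36 32
f 29 31 38
f 33 29 37
f 35 33 34
f 36 35 28



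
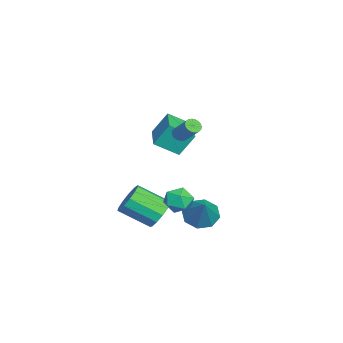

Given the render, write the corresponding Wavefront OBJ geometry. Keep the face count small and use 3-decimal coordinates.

v -0.97 1.41 0.699
v -0.664 1.61 0.33
v 0.117 2.45 1.432
v -0.19 2.25 1.801
v -0.826 1.753 0.336
v -0.046 2.593 1.438
v -1.013 1.837 0.404
v -0.233 2.676 1.506
v -1.193 1.847 0.524
v -0.412 2.686 1.626
v -1.334 1.781 0.674
v -0.554 2.62 1.776
v -1.412 1.651 0.828
v -0.632 2.491 1.931
v -1.414 1.48 0.96
v -0.634 2.319 2.062
v -1.339 1.297 1.047
v -0.559 2.136 2.149
v -1.201 1.133 1.074
v -0.42 1.972 2.176
v -1.022 1.017 1.035
v -0.242 1.857 2.137
v -0.834 0.969 0.939
v -0.054 1.809 2.041
v -0.67 0.998 0.801
v 0.11 1.837 1.903
v -0.558 1.098 0.645
v 0.222 1.937 1.747
v -0.517 1.251 0.499
v 0.263 2.091 1.601
v -0.554 1.433 0.387
v 0.226 2.272 1.489
v 3.719 0.987 -3.193
v 4.547 0.657 -3.709
v 4.53 -1.116 -2.602
v 3.701 -0.787 -2.087
v 4.747 0.944 -3.245
v 4.729 -0.829 -2.139
v 4.62 1.244 -2.765
v 4.602 -0.529 -1.659
v 4.207 1.463 -2.421
v 4.189 -0.31 -1.315
v 3.639 1.531 -2.322
v 3.621 -0.242 -1.216
v 3.096 1.425 -2.5
v 3.078 -0.348 -1.394
v 2.752 1.181 -2.898
v 2.734 -0.592 -1.791
v 2.714 0.875 -3.389
v 2.696 -0.899 -2.283
v 2.995 0.604 -3.818
v 2.977 -1.169 -2.712
v 3.507 0.455 -4.049
v 3.489 -1.319 -2.943
v 4.085 0.474 -4.008
v 4.067 -1.299 -2.902
v 1.562 2.916 -4.206
v 2.364 2.811 -4.921
v 2.958 3.284 -2.694
v 2.094 3.59 -4.861
v 1.512 3.974 -4.417
v 0.959 3.739 -3.849
v 0.76 3.021 -3.49
v 1.03 2.242 -3.551
v 1.612 1.858 -3.995
v 2.165 2.094 -4.562
v 3.074 2.46 -1.956
v 3.893 2.838 -1.707
v 3.767 1.142 -2.233
v 4.586 1.52 -1.984
v 3.924 1.369 -1.339
v 3.496 2.184 -1.168
v 4.164 1.796 -2.772
v 3.736 2.611 -2.601
v 4.567 2.427 -2.211
v 4.419 2.164 -1.325
v 3.241 1.816 -2.615
v 3.093 1.553 -1.729
v -4.114 -0.669 -0.741
v -4.272 0.228 0.718
v -4.401 0.77 -1.657
v -4.56 1.667 -0.198
v -2.14 -0.287 -0.762
v -2.299 0.61 0.697
v -2.428 1.152 -1.678
v -2.586 2.049 -0.219
f 2 1 5
f 2 5 3
f 3 5 6
f 3 6 4
f 5 1 7
f 5 7 6
f 6 7 8
f 6 8 4
f 7 1 9
f 7 9 8
f 8 9 10
f 8 10 4
f 9 1 11
f 9 11 10
f 10 11 12
f 10 12 4
f 11 1 13
f 11 13 12
f 12 13 14
f 12 14 4
f 13 1 15
f 13 15 14
f 14 15 16
f 14 16 4
f 15 1 17
f 15 17 16
f 16 17 18
f 16 18 4
f 17 1 19
f 17 19 18
f 18 19 20
f 18 20 4
f 19 1 21
f 19 21 20
f 20 21 22
f 20 22 4
f 21 1 23
f 21 23 22
f 22 23 24
f 22 24 4
f 23 1 25
f 23 25 24
f 24 25 26
f 24 26 4
f 25 1 27
f 25 27 26
f 26 27 28
f 26 28 4
f 27 1 29
f 27 29 28
f 28 29 30
f 28 30 4
f 29 1 31
f 29 31 30
f 30 31 32
f 30 32 4
f 31 1 2
f 31 2 32
f 32 2 3
f 32 3 4
f 34 33 37
f 34 37 35
f 35 37 38
f 35 38 36
f 37 33 39
f 37 39 38
f 38 39 40
f 38 40 36
f 39 33 41
f 39 41 40
f 40 41 42
f 40 42 36
f 41 33 43
f 41 43 42
f 42 43 44
f 42 44 36
f 43 33 45
f 43 45 44
f 44 45 46
f 44 46 36
f 45 33 47
f 45 47 46
f 46 47 48
f 46 48 36
f 47 33 49
f 47 49 48
f 48 49 50
f 48 50 36
f 49 33 51
f 49 51 50
f 50 51 52
f 50 52 36
f 51 33 53
f 51 53 52
f 52 53 54
f 52 54 36
f 53 33 55
f 53 55 54
f 54 55 56
f 54 56 36
f 55 33 34
f 55 34 56
f 56 34 35
f 56 35 36
f 58 57 60
f 58 60 59
f 60 57 61
f 60 61 59
f 61 57 62
f 61 62 59
f 62 57 63
f 62 63 59
f 63 57 64
f 63 64 59
f 64 57 65
f 64 65 59
f 65 57 66
f 65 66 59
f 66 57 58
f 66 58 59
f 67 78 72
f 67 72 68
f 67 68 74
f 67 74 77
f 67 77 78
f 68 72 76
f 72 78 71
f 78 77 69
f 77 74 73
f 74 68 75
f 70 76 71
f 70 71 69
f 70 69 73
f 70 73 75
f 70 75 76
f 71 76 72
f 69 71 78
f 73 69 77
f 75 73 74
f 76 75 68
f 80 82 79
f 83 80 79
f 79 82 81
f 81 83 79
f 80 86 82
f 84 80 83
f 84 86 80
f 82 86 81
f 85 83 81
f 81 86 85
f 85 84 83
f 86 84 85



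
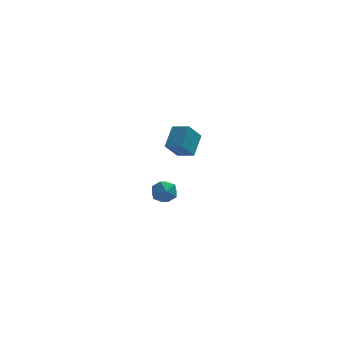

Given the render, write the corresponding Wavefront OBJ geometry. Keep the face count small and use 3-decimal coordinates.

v 3.182 3.349 -3.766
v 3.918 3.07 -3.536
v 2.602 2.33 -3.144
v 3.338 2.051 -2.914
v 3.044 2.746 -2.592
v 3.402 3.375 -2.976
v 3.118 2.025 -3.704
v 3.476 2.654 -4.088
v 3.879 2.252 -3.498
v 3.833 2.697 -2.811
v 2.687 2.703 -3.869
v 2.641 3.148 -3.182
v 3.669 -2.408 2.386
v 3.043 -2.847 3.311
v 4.089 -1.364 3.167
v 3.463 -1.803 4.092
v 4.457 -2.937 2.668
v 3.831 -3.376 3.593
v 4.877 -1.893 3.449
v 4.251 -2.332 4.374
f 1 12 6
f 1 6 2
f 1 2 8
f 1 8 11
f 1 11 12
f 2 6 10
f 6 12 5
f 12 11 3
f 11 8 7
f 8 2 9
f 4 10 5
f 4 5 3
f 4 3 7
f 4 7 9
f 4 9 10
f 5 10 6
f 3 5 12
f 7 3 11
f 9 7 8
f 10 9 2
f 14 16 13
f 17 14 13
f 13 16 15
f 15 17 13
f 14 20 16
f 18 14 17
f 18 20 14
f 16 20 15
f 19 17 15
f 15 20 19
f 19 18 17
f 20 18 19



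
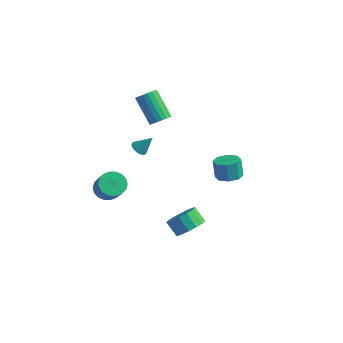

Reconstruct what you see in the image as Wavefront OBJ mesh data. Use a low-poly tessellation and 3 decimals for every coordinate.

v -2.367 1.398 1.666
v -2.038 1.03 2.12
v -3.365 1.554 3.507
v -3.693 1.922 3.054
v -1.907 1.297 2.144
v -3.234 1.821 3.531
v -1.868 1.584 2.073
v -3.195 2.108 3.461
v -1.927 1.834 1.922
v -3.254 2.358 3.31
v -2.073 1.998 1.72
v -3.4 2.522 3.108
v -2.277 2.043 1.508
v -3.604 2.567 2.895
v -2.499 1.96 1.327
v -3.826 2.484 2.714
v -2.695 1.766 1.213
v -4.022 2.29 2.6
v -2.826 1.499 1.189
v -4.153 2.023 2.576
v -2.865 1.212 1.259
v -4.192 1.736 2.647
v -2.806 0.962 1.41
v -4.133 1.486 2.798
v -2.66 0.798 1.612
v -3.987 1.322 3
v -2.456 0.753 1.825
v -3.783 1.277 3.212
v -2.234 0.836 2.006
v -3.561 1.36 3.393
v 2.217 -2.614 -2.596
v 2.862 -2.451 -1.946
v 2.128 -2.304 -1.254
v 1.483 -2.466 -1.904
v 2.768 -2.02 -2.138
v 2.033 -1.872 -1.446
v 2.526 -1.748 -2.453
v 1.791 -1.6 -1.761
v 2.201 -1.708 -2.806
v 1.466 -1.56 -2.115
v 1.881 -1.911 -3.103
v 1.146 -1.763 -2.411
v 1.651 -2.302 -3.264
v 0.916 -2.154 -2.572
v 1.572 -2.776 -3.246
v 0.838 -2.629 -2.554
v 1.667 -3.208 -3.054
v 0.932 -3.06 -2.362
v 1.909 -3.48 -2.739
v 1.174 -3.332 -2.047
v 2.234 -3.52 -2.385
v 1.499 -3.372 -1.694
v 2.554 -3.317 -2.089
v 1.819 -3.169 -1.397
v 2.784 -2.926 -1.928
v 2.049 -2.778 -1.236
v 3.798 -1.306 1.771
v 4.441 -0.911 1.865
v 4.164 -0.72 2.944
v 3.522 -1.114 2.849
v 3.998 -0.576 1.692
v 3.721 -0.385 2.771
v 3.438 -0.669 1.565
v 3.161 -0.478 2.644
v 3.089 -1.135 1.558
v 2.812 -0.943 2.637
v 3.156 -1.7 1.676
v 2.879 -1.509 2.755
v 3.599 -2.035 1.849
v 3.322 -1.844 2.928
v 4.159 -1.942 1.976
v 3.882 -1.751 3.055
v 4.508 -1.477 1.983
v 4.231 -1.285 3.062
v -4.034 -1.573 -3.002
v -3.427 -1.025 -3.143
v -2.619 -1.598 -1.899
v -3.226 -2.147 -1.758
v -3.651 -0.842 -2.913
v -2.843 -1.416 -1.67
v -3.951 -0.804 -2.701
v -3.143 -1.378 -1.457
v -4.267 -0.919 -2.548
v -3.46 -1.492 -1.305
v -4.538 -1.163 -2.485
v -3.73 -1.736 -1.242
v -4.708 -1.488 -2.525
v -3.9 -2.062 -1.281
v -4.745 -1.83 -2.659
v -3.937 -2.404 -1.415
v -4.641 -2.122 -2.861
v -3.833 -2.695 -1.617
v -4.417 -2.304 -3.09
v -3.609 -2.878 -1.847
v -4.117 -2.342 -3.303
v -3.309 -2.916 -2.059
v -3.8 -2.228 -3.455
v -2.993 -2.801 -2.212
v -3.53 -1.984 -3.518
v -2.722 -2.557 -2.275
v -3.36 -1.658 -3.479
v -2.552 -2.232 -2.235
v -3.323 -1.316 -3.345
v -2.515 -1.89 -2.101
v -2.321 -0.851 0.865
v -1.873 -0.917 0.589
v -1.699 -0.429 1.775
v -1.931 -0.712 0.534
v -2.057 -0.53 0.536
v -2.228 -0.405 0.595
v -2.415 -0.356 0.7
v -2.586 -0.393 0.834
v -2.711 -0.509 0.974
v -2.769 -0.685 1.094
v -2.749 -0.889 1.175
v -2.655 -1.086 1.203
v -2.504 -1.243 1.172
v -2.32 -1.332 1.088
v -2.137 -1.338 0.965
v -1.986 -1.26 0.826
v -1.892 -1.111 0.693
f 2 1 5
f 2 5 3
f 3 5 6
f 3 6 4
f 5 1 7
f 5 7 6
f 6 7 8
f 6 8 4
f 7 1 9
f 7 9 8
f 8 9 10
f 8 10 4
f 9 1 11
f 9 11 10
f 10 11 12
f 10 12 4
f 11 1 13
f 11 13 12
f 12 13 14
f 12 14 4
f 13 1 15
f 13 15 14
f 14 15 16
f 14 16 4
f 15 1 17
f 15 17 16
f 16 17 18
f 16 18 4
f 17 1 19
f 17 19 18
f 18 19 20
f 18 20 4
f 19 1 21
f 19 21 20
f 20 21 22
f 20 22 4
f 21 1 23
f 21 23 22
f 22 23 24
f 22 24 4
f 23 1 25
f 23 25 24
f 24 25 26
f 24 26 4
f 25 1 27
f 25 27 26
f 26 27 28
f 26 28 4
f 27 1 29
f 27 29 28
f 28 29 30
f 28 30 4
f 29 1 2
f 29 2 30
f 30 2 3
f 30 3 4
f 32 31 35
f 32 35 33
f 33 35 36
f 33 36 34
f 35 31 37
f 35 37 36
f 36 37 38
f 36 38 34
f 37 31 39
f 37 39 38
f 38 39 40
f 38 40 34
f 39 31 41
f 39 41 40
f 40 41 42
f 40 42 34
f 41 31 43
f 41 43 42
f 42 43 44
f 42 44 34
f 43 31 45
f 43 45 44
f 44 45 46
f 44 46 34
f 45 31 47
f 45 47 46
f 46 47 48
f 46 48 34
f 47 31 49
f 47 49 48
f 48 49 50
f 48 50 34
f 49 31 51
f 49 51 50
f 50 51 52
f 50 52 34
f 51 31 53
f 51 53 52
f 52 53 54
f 52 54 34
f 53 31 55
f 53 55 54
f 54 55 56
f 54 56 34
f 55 31 32
f 55 32 56
f 56 32 33
f 56 33 34
f 58 57 61
f 58 61 59
f 59 61 62
f 59 62 60
f 61 57 63
f 61 63 62
f 62 63 64
f 62 64 60
f 63 57 65
f 63 65 64
f 64 65 66
f 64 66 60
f 65 57 67
f 65 67 66
f 66 67 68
f 66 68 60
f 67 57 69
f 67 69 68
f 68 69 70
f 68 70 60
f 69 57 71
f 69 71 70
f 70 71 72
f 70 72 60
f 71 57 73
f 71 73 72
f 72 73 74
f 72 74 60
f 73 57 58
f 73 58 74
f 74 58 59
f 74 59 60
f 76 75 79
f 76 79 77
f 77 79 80
f 77 80 78
f 79 75 81
f 79 81 80
f 80 81 82
f 80 82 78
f 81 75 83
f 81 83 82
f 82 83 84
f 82 84 78
f 83 75 85
f 83 85 84
f 84 85 86
f 84 86 78
f 85 75 87
f 85 87 86
f 86 87 88
f 86 88 78
f 87 75 89
f 87 89 88
f 88 89 90
f 88 90 78
f 89 75 91
f 89 91 90
f 90 91 92
f 90 92 78
f 91 75 93
f 91 93 92
f 92 93 94
f 92 94 78
f 93 75 95
f 93 95 94
f 94 95 96
f 94 96 78
f 95 75 97
f 95 97 96
f 96 97 98
f 96 98 78
f 97 75 99
f 97 99 98
f 98 99 100
f 98 100 78
f 99 75 101
f 99 101 100
f 100 101 102
f 100 102 78
f 101 75 103
f 101 103 102
f 102 103 104
f 102 104 78
f 103 75 76
f 103 76 104
f 104 76 77
f 104 77 78
f 106 105 108
f 106 108 107
f 108 105 109
f 108 109 107
f 109 105 110
f 109 110 107
f 110 105 111
f 110 111 107
f 111 105 112
f 111 112 107
f 112 105 113
f 112 113 107
f 113 105 114
f 113 114 107
f 114 105 115
f 114 115 107
f 115 105 116
f 115 116 107
f 116 105 117
f 116 117 107
f 117 105 118
f 117 118 107
f 118 105 119
f 118 119 107
f 119 105 120
f 119 120 107
f 120 105 121
f 120 121 107
f 121 105 106
f 121 106 107



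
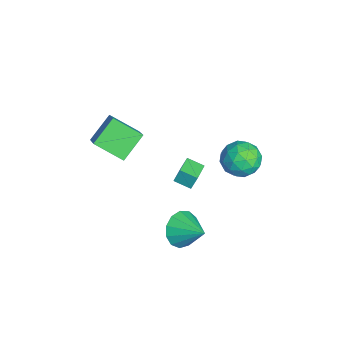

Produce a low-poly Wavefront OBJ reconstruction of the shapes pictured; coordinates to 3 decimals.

v 2.944 -0.274 3.569
v 2.911 0.023 4.311
v 3.319 0.471 3.288
v 3.285 0.768 4.03
v 3.975 -0.708 3.79
v 3.941 -0.411 4.532
v 4.349 0.037 3.509
v 4.316 0.334 4.251
v -2.027 -2.71 -0.665
v -2.676 -4.094 0.165
v -2.94 -1.688 0.324
v -3.589 -3.072 1.154
v -0.451 -2.628 0.706
v -1.1 -4.012 1.536
v -1.364 -1.606 1.695
v -2.013 -2.99 2.525
v 0.794 3.283 2.44
v 1.745 3.602 2.125
v 1.435 1.758 2.835
v 2.386 2.077 2.52
v 1.957 2.483 3.389
v 1.56 3.426 3.145
v 1.62 1.934 1.815
v 1.223 2.877 1.571
v 2.256 2.768 1.739
v 2.464 3.107 2.712
v 0.716 2.253 2.248
v 0.924 2.592 3.221
v 1.213 3.577 2.248
v 1.967 1.783 2.712
v 1.714 2.023 3.223
v 2.274 2.21 3.038
v 1.104 3.473 2.847
v 1.664 3.66 2.662
v 1.788 3.003 3.405
v 1.516 1.7 2.298
v 2.076 1.887 2.113
v 0.906 3.15 1.922
v 1.466 3.337 1.737
v 1.392 2.357 1.555
v 2.072 3.273 1.836
v 2.449 2.377 2.068
v 1.999 2.293 1.653
v 1.766 2.847 1.51
v 2.195 3.473 2.408
v 2.572 2.577 2.64
v 2.319 2.816 3.151
v 2.086 3.37 3.007
v 2.495 2.983 2.181
v 0.608 2.783 2.32
v 0.985 1.887 2.552
v 1.094 1.99 1.953
v 0.861 2.544 1.809
v 0.731 2.983 2.892
v 1.108 2.087 3.124
v 1.414 2.513 3.45
v 1.181 3.067 3.307
v 0.685 2.377 2.779
v 2.454 -0.146 -1.991
v 3.231 -0.749 -2.3
v 3.506 0.806 -1.209
v 3.166 -0.342 -2.709
v 2.876 0.127 -2.89
v 2.452 0.509 -2.786
v 2.029 0.683 -2.429
v 1.74 0.594 -1.933
v 1.679 0.269 -1.456
v 1.864 -0.187 -1.148
v 2.236 -0.63 -1.108
v 2.678 -0.92 -1.349
v 3.048 -0.964 -1.793
f 2 4 1
f 5 2 1
f 1 4 3
f 3 5 1
f 2 8 4
f 6 2 5
f 6 8 2
f 4 8 3
f 7 5 3
f 3 8 7
f 7 6 5
f 8 6 7
f 10 12 9
f 13 10 9
f 9 12 11
f 11 13 9
f 10 16 12
f 14 10 13
f 14 16 10
f 12 16 11
f 15 13 11
f 11 16 15
f 15 14 13
f 16 14 15
f 17 54 33
f 54 28 57
f 33 57 22
f 54 57 33
f 17 33 29
f 33 22 34
f 29 34 18
f 33 34 29
f 17 29 38
f 29 18 39
f 38 39 24
f 29 39 38
f 17 38 50
f 38 24 53
f 50 53 27
f 38 53 50
f 17 50 54
f 50 27 58
f 54 58 28
f 50 58 54
f 18 34 45
f 34 22 48
f 45 48 26
f 34 48 45
f 22 57 35
f 57 28 56
f 35 56 21
f 57 56 35
f 28 58 55
f 58 27 51
f 55 51 19
f 58 51 55
f 27 53 52
f 53 24 40
f 52 40 23
f 53 40 52
f 24 39 44
f 39 18 41
f 44 41 25
f 39 41 44
f 20 46 32
f 46 26 47
f 32 47 21
f 46 47 32
f 20 32 30
f 32 21 31
f 30 31 19
f 32 31 30
f 20 30 37
f 30 19 36
f 37 36 23
f 30 36 37
f 20 37 42
f 37 23 43
f 42 43 25
f 37 43 42
f 20 42 46
f 42 25 49
f 46 49 26
f 42 49 46
f 21 47 35
f 47 26 48
f 35 48 22
f 47 48 35
f 19 31 55
f 31 21 56
f 55 56 28
f 31 56 55
f 23 36 52
f 36 19 51
f 52 51 27
f 36 51 52
f 25 43 44
f 43 23 40
f 44 40 24
f 43 40 44
f 26 49 45
f 49 25 41
f 45 41 18
f 49 41 45
f 60 59 62
f 60 62 61
f 62 59 63
f 62 63 61
f 63 59 64
f 63 64 61
f 64 59 65
f 64 65 61
f 65 59 66
f 65 66 61
f 66 59 67
f 66 67 61
f 67 59 68
f 67 68 61
f 68 59 69
f 68 69 61
f 69 59 70
f 69 70 61
f 70 59 71
f 70 71 61
f 71 59 60
f 71 60 61

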